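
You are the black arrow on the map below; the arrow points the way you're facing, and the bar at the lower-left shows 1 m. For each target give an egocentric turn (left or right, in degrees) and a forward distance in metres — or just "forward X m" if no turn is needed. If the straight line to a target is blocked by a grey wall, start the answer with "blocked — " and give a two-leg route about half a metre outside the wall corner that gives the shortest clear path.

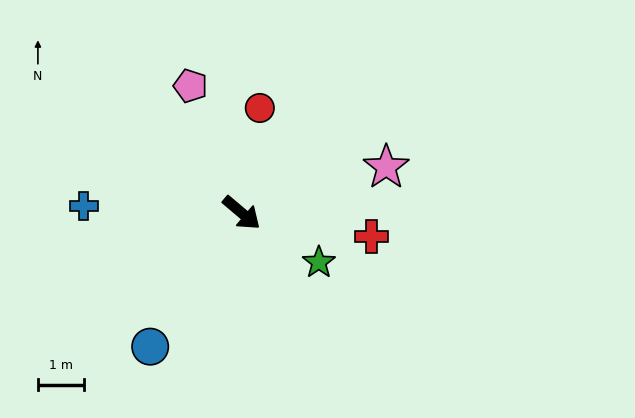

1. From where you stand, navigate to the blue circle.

turn right 84°, forward 3.5 m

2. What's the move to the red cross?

turn left 30°, forward 2.8 m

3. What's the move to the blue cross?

turn right 142°, forward 3.4 m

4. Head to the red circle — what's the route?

turn left 120°, forward 2.3 m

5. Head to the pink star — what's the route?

turn left 58°, forward 3.3 m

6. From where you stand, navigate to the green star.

turn left 8°, forward 2.0 m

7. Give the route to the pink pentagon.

turn left 152°, forward 2.9 m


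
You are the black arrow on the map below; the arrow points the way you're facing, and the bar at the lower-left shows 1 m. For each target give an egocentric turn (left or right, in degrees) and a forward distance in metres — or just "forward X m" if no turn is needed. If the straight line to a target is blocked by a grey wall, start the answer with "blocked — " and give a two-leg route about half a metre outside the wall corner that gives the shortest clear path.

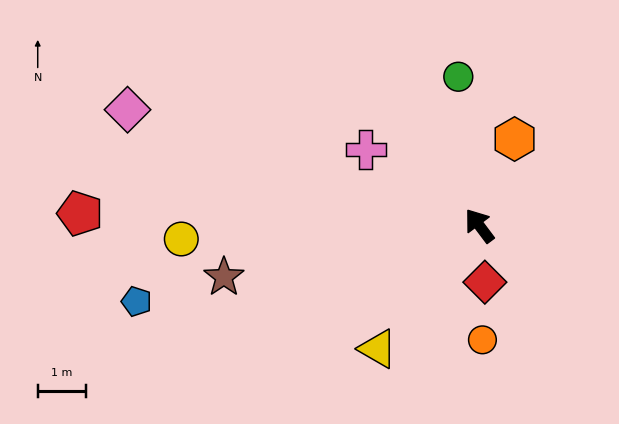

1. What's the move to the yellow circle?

turn left 56°, forward 6.2 m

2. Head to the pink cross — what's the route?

turn left 19°, forward 2.8 m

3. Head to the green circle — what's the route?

turn right 29°, forward 3.1 m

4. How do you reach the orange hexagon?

turn right 59°, forward 1.9 m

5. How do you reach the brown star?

turn left 65°, forward 5.4 m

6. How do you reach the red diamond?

turn left 149°, forward 1.2 m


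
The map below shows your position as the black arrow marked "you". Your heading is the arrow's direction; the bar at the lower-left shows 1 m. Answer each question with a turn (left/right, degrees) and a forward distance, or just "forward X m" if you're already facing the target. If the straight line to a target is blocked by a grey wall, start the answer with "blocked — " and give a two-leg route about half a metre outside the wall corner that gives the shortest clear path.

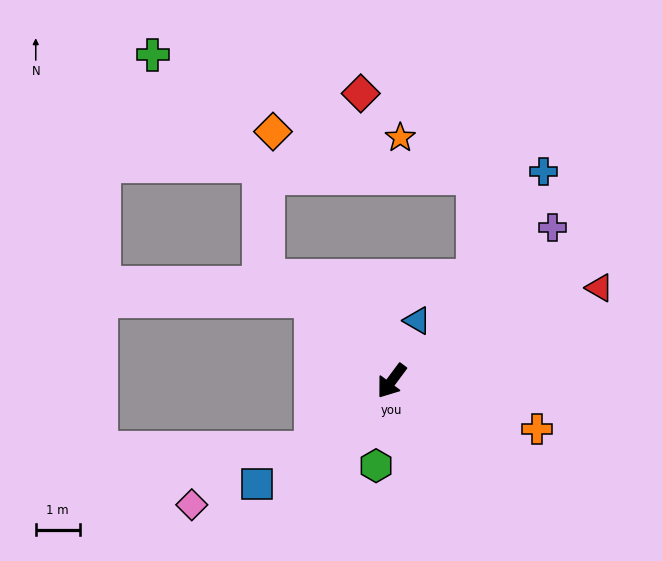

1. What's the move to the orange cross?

turn left 108°, forward 3.5 m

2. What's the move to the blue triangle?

turn right 166°, forward 1.5 m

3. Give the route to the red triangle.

turn left 151°, forward 5.2 m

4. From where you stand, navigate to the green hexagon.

turn left 26°, forward 2.0 m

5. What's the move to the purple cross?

turn left 170°, forward 5.0 m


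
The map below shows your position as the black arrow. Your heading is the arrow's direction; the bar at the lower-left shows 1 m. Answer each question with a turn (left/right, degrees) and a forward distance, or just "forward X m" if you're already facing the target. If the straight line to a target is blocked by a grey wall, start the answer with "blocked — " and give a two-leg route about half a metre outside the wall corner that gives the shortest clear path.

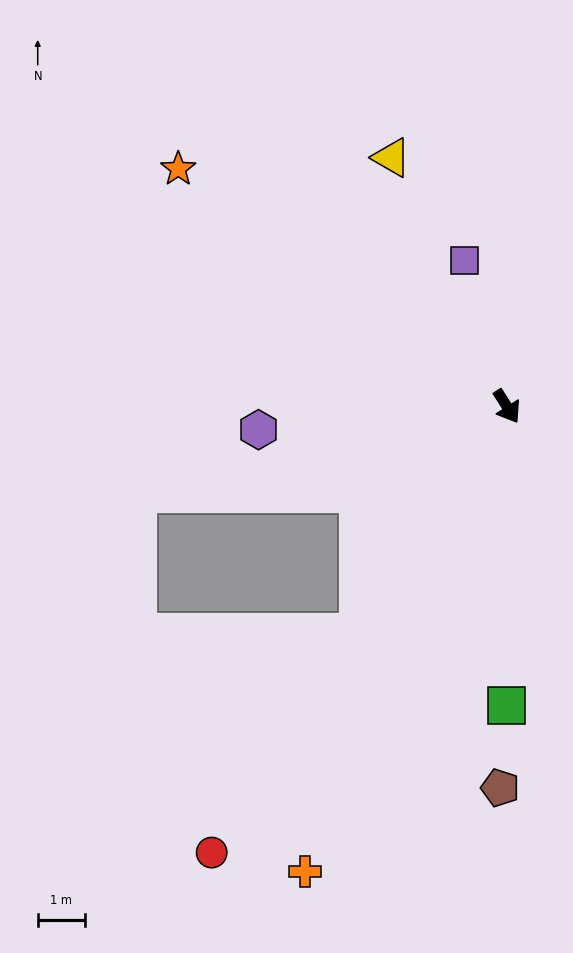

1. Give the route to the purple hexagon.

turn right 117°, forward 5.3 m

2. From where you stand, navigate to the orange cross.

turn right 56°, forward 10.7 m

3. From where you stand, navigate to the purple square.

turn left 164°, forward 3.2 m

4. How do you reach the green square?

turn right 32°, forward 6.3 m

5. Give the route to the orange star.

turn right 158°, forward 8.5 m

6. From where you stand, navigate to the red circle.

turn right 66°, forward 11.3 m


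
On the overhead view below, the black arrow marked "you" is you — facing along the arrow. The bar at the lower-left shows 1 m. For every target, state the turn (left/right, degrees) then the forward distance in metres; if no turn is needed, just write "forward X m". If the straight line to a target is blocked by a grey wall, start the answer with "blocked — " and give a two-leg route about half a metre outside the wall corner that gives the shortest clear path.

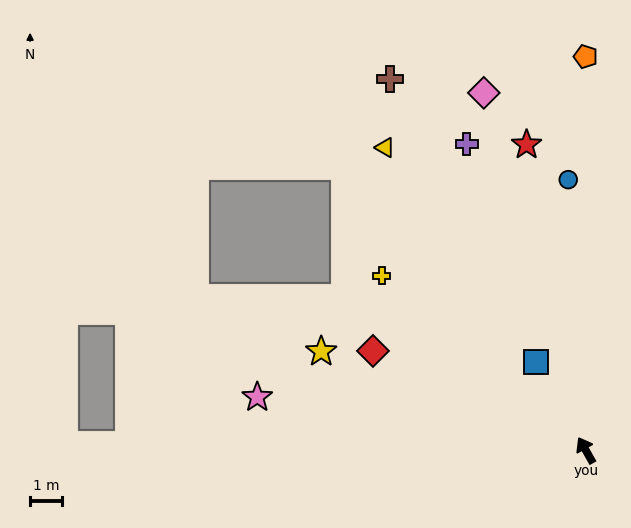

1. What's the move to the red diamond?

turn left 36°, forward 7.4 m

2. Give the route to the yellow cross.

turn left 20°, forward 8.5 m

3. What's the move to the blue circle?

turn right 26°, forward 8.5 m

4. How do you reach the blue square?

forward 3.2 m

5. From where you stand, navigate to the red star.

turn right 18°, forward 9.8 m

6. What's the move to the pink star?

turn left 51°, forward 10.5 m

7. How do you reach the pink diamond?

turn right 14°, forward 11.7 m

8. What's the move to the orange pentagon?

turn right 29°, forward 12.4 m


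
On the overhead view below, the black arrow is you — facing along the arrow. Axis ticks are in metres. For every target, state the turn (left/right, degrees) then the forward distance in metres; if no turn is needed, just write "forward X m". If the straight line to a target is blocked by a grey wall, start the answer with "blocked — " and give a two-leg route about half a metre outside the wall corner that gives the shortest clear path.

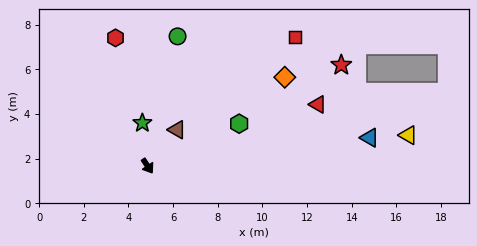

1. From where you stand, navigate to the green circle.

turn left 133°, forward 6.0 m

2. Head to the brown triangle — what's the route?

turn left 107°, forward 2.1 m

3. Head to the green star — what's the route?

turn left 153°, forward 1.9 m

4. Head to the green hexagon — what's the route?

turn left 81°, forward 4.5 m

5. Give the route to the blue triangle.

turn left 64°, forward 10.0 m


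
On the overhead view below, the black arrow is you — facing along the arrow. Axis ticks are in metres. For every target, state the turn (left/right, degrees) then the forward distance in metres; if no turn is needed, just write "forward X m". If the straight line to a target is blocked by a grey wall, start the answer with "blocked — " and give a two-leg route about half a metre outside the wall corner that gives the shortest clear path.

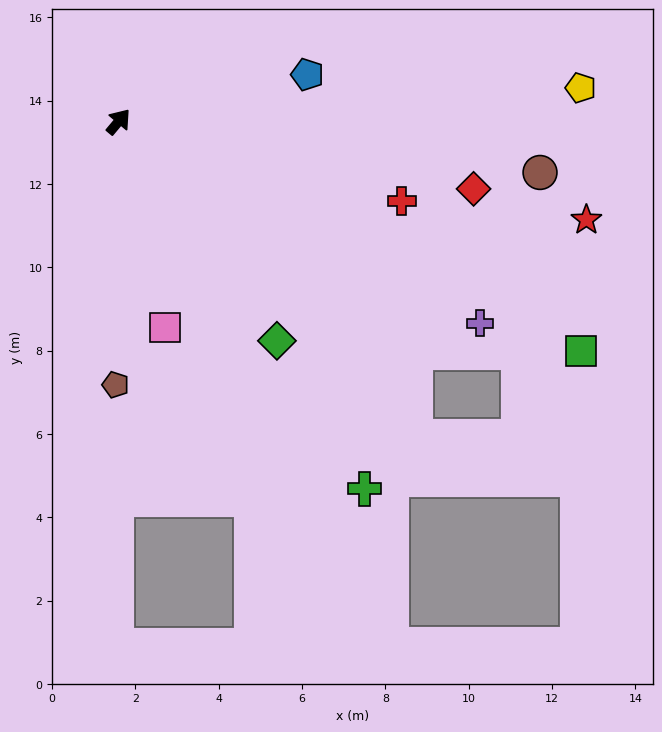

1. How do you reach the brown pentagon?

turn right 141°, forward 6.3 m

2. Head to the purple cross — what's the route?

turn right 79°, forward 9.9 m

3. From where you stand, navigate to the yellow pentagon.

turn right 46°, forward 11.1 m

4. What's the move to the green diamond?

turn right 104°, forward 6.5 m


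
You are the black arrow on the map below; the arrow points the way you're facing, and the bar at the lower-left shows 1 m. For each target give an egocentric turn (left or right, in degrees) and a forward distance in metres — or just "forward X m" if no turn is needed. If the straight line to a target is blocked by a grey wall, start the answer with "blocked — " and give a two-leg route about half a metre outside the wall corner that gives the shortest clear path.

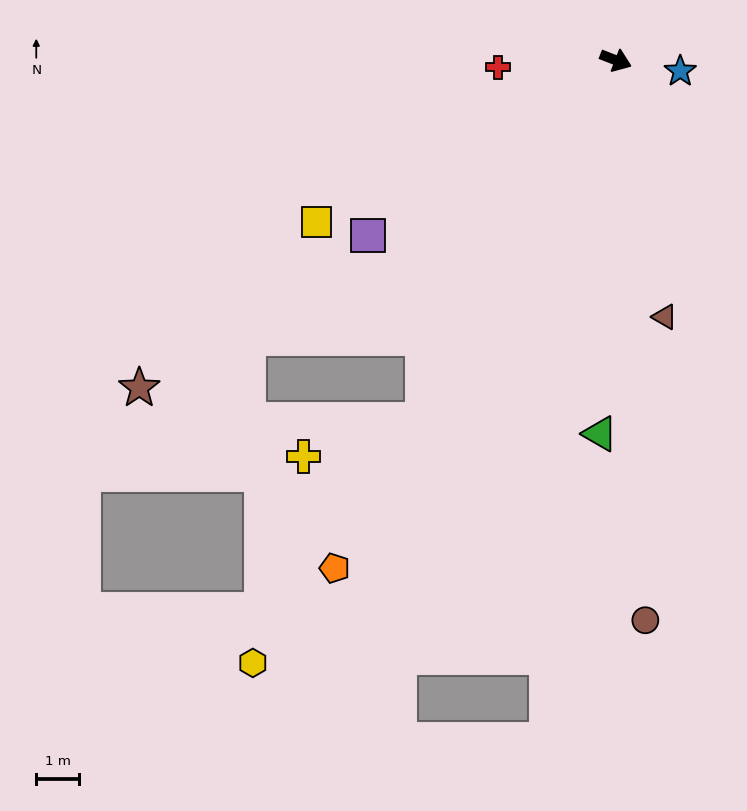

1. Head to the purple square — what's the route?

turn right 124°, forward 7.2 m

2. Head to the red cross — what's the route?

turn right 155°, forward 2.8 m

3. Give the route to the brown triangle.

turn right 58°, forward 6.2 m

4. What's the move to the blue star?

turn left 12°, forward 1.5 m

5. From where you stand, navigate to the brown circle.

turn right 66°, forward 13.2 m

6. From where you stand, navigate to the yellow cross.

blocked — turn right 97°, forward 9.6 m, then turn right 45°, forward 3.0 m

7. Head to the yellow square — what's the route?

turn right 130°, forward 8.0 m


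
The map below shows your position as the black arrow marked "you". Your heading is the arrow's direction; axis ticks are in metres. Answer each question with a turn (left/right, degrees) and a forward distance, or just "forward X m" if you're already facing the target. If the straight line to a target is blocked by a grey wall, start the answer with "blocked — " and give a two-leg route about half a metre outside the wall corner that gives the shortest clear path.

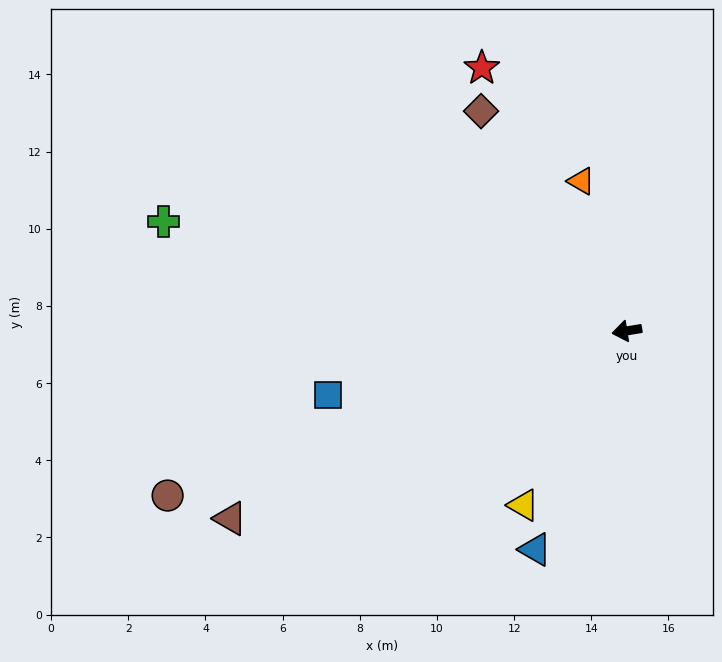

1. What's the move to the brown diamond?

turn right 66°, forward 6.8 m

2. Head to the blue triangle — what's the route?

turn left 58°, forward 6.1 m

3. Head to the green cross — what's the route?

turn right 23°, forward 12.3 m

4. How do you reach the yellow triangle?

turn left 50°, forward 5.3 m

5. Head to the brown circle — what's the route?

turn left 10°, forward 12.6 m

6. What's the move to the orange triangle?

turn right 82°, forward 4.1 m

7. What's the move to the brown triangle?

turn left 16°, forward 11.4 m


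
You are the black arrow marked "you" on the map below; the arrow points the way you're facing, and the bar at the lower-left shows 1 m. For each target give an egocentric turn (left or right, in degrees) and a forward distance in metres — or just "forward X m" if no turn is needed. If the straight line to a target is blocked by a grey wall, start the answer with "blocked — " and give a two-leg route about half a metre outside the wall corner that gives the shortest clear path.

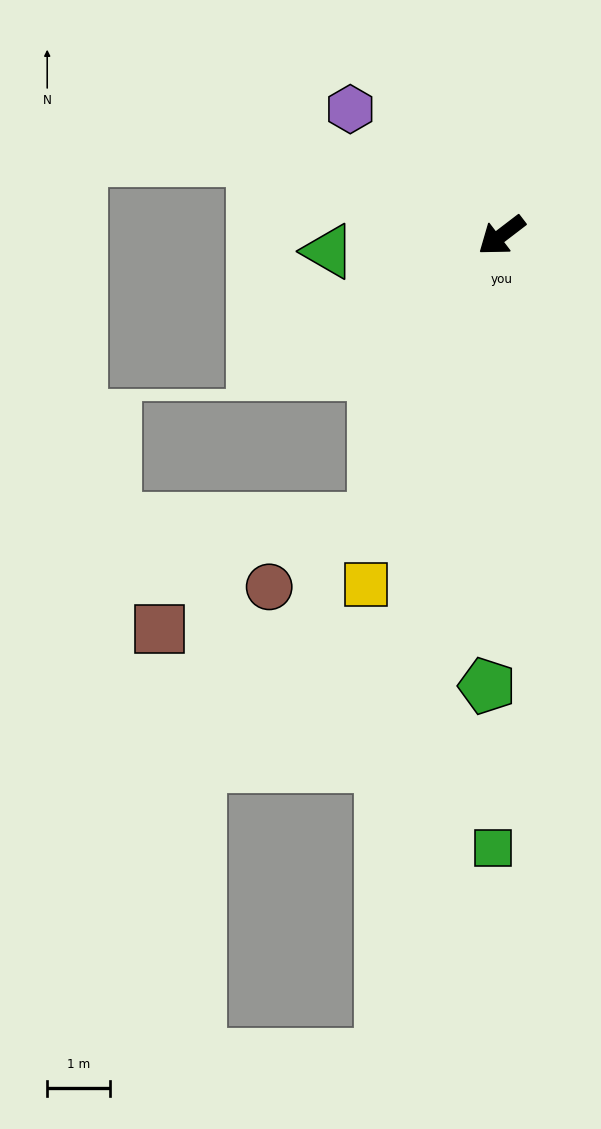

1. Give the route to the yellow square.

turn left 31°, forward 6.0 m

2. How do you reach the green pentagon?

turn left 51°, forward 7.2 m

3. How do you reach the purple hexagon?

turn right 77°, forward 3.1 m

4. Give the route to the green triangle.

turn right 32°, forward 2.8 m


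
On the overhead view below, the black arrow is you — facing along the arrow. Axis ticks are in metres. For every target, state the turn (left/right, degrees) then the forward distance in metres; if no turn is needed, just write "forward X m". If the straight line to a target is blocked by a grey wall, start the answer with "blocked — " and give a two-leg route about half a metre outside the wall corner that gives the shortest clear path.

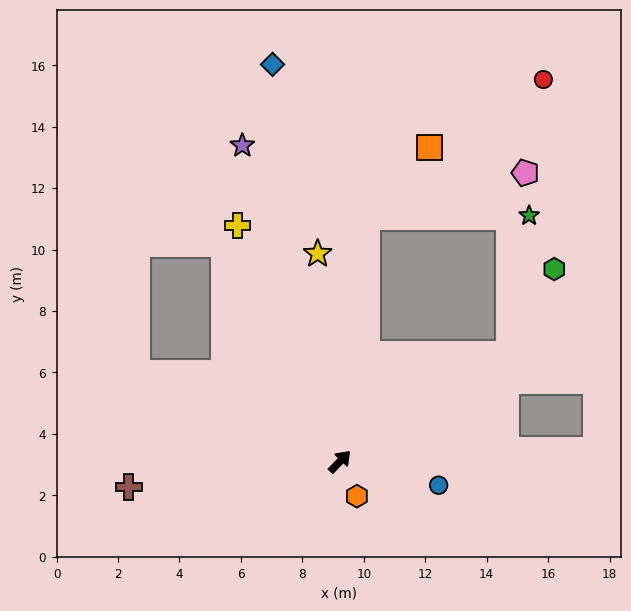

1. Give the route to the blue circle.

turn right 60°, forward 3.3 m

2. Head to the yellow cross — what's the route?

turn left 67°, forward 8.4 m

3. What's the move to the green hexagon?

blocked — turn right 14°, forward 6.5 m, then turn left 30°, forward 3.1 m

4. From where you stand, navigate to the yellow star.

turn left 50°, forward 6.8 m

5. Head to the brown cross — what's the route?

turn left 141°, forward 6.9 m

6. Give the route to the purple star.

turn left 61°, forward 10.8 m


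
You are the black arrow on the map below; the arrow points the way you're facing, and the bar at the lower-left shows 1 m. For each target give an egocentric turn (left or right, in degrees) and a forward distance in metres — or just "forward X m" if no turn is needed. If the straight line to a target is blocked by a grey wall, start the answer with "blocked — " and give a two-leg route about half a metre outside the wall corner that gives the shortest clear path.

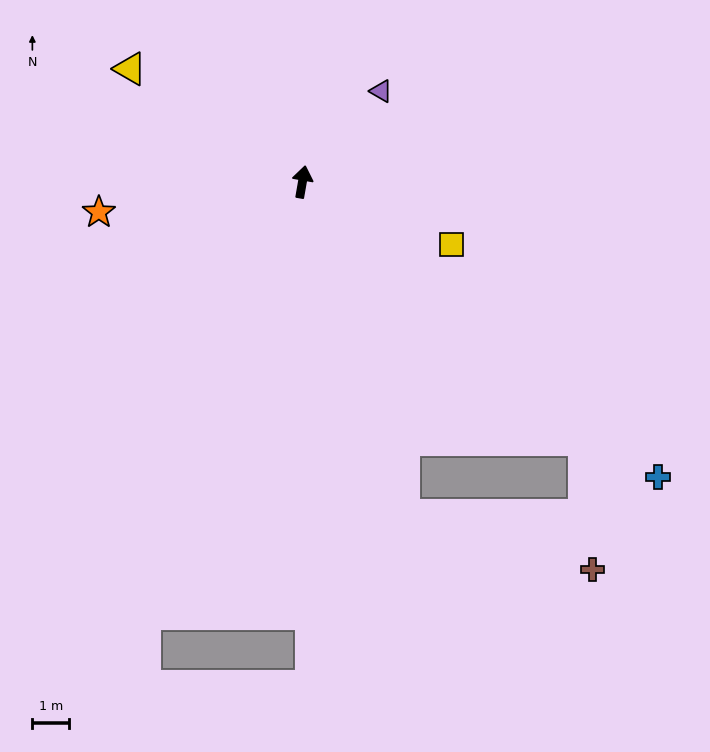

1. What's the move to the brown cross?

blocked — turn right 123°, forward 10.3 m, then turn right 43°, forward 3.5 m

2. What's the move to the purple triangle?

turn right 31°, forward 3.2 m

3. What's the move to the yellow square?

turn right 103°, forward 4.4 m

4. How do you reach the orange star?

turn left 108°, forward 5.6 m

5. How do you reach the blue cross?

turn right 120°, forward 12.5 m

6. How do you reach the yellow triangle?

turn left 67°, forward 5.6 m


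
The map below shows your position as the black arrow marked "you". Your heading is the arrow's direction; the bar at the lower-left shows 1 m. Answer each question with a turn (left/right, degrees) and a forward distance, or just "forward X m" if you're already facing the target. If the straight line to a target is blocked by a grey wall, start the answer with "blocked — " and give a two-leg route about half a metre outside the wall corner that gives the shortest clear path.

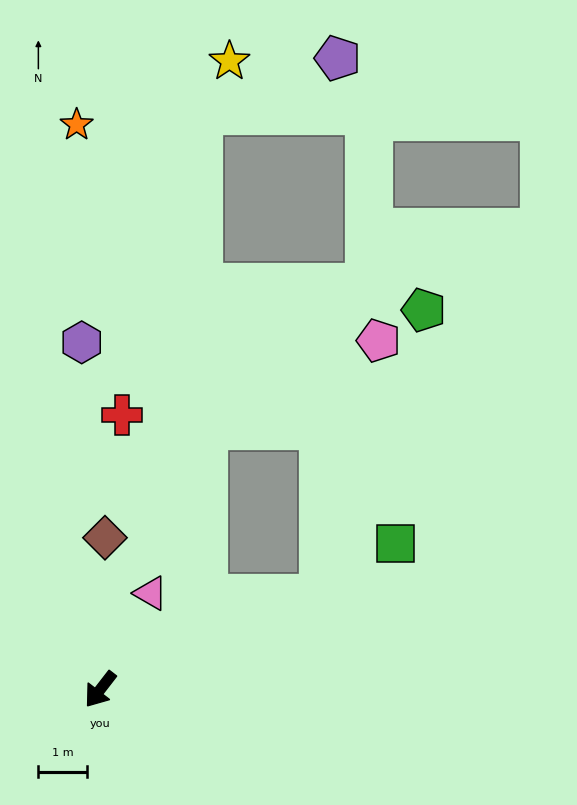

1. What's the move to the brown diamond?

turn right 144°, forward 3.1 m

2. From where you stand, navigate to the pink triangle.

turn right 170°, forward 2.2 m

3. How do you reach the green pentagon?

blocked — turn left 151°, forward 4.9 m, then turn left 47°, forward 6.2 m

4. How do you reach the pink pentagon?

blocked — turn left 151°, forward 4.9 m, then turn left 54°, forward 5.3 m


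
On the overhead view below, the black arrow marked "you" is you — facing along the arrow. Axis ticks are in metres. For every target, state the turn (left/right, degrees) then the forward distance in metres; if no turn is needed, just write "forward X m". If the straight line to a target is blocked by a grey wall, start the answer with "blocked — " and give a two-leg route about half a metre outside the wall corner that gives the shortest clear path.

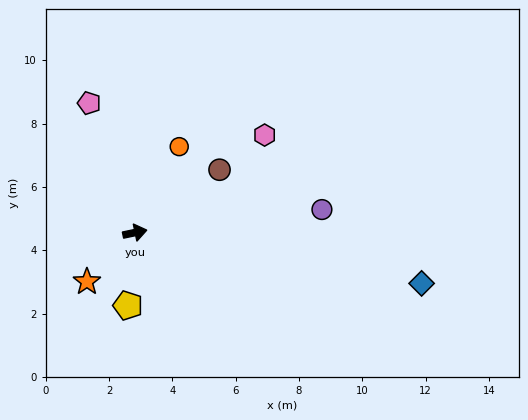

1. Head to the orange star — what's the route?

turn right 146°, forward 2.2 m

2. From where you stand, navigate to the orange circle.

turn left 51°, forward 3.1 m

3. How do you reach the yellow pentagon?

turn right 107°, forward 2.3 m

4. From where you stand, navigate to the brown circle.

turn left 25°, forward 3.3 m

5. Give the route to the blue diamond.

turn right 22°, forward 9.2 m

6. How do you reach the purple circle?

turn right 5°, forward 6.0 m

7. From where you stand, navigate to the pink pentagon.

turn left 98°, forward 4.3 m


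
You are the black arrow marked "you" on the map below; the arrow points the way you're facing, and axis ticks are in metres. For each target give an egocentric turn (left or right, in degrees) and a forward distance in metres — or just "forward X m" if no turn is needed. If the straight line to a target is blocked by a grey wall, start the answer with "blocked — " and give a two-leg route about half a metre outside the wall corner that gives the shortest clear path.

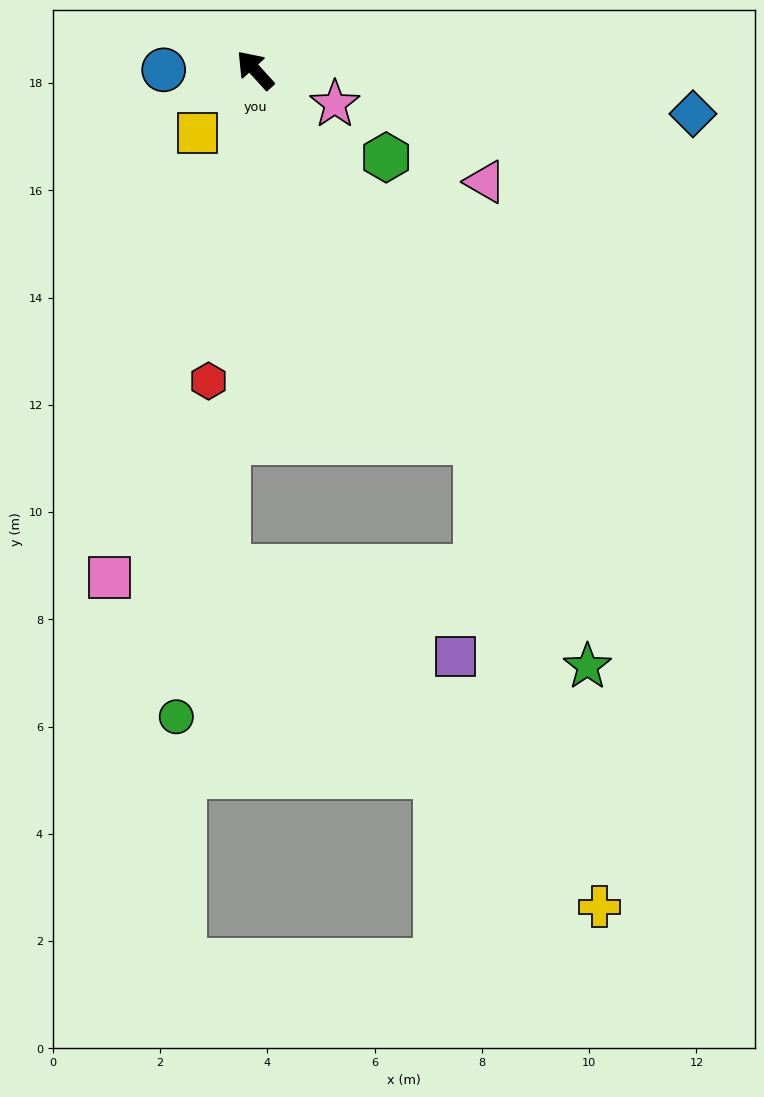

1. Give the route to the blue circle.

turn left 48°, forward 1.7 m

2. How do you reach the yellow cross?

blocked — turn left 169°, forward 8.1 m, then turn right 16°, forward 9.0 m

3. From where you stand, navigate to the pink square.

turn left 122°, forward 9.8 m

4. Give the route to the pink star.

turn right 155°, forward 1.6 m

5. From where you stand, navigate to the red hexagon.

turn left 129°, forward 5.9 m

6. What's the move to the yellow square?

turn left 95°, forward 1.6 m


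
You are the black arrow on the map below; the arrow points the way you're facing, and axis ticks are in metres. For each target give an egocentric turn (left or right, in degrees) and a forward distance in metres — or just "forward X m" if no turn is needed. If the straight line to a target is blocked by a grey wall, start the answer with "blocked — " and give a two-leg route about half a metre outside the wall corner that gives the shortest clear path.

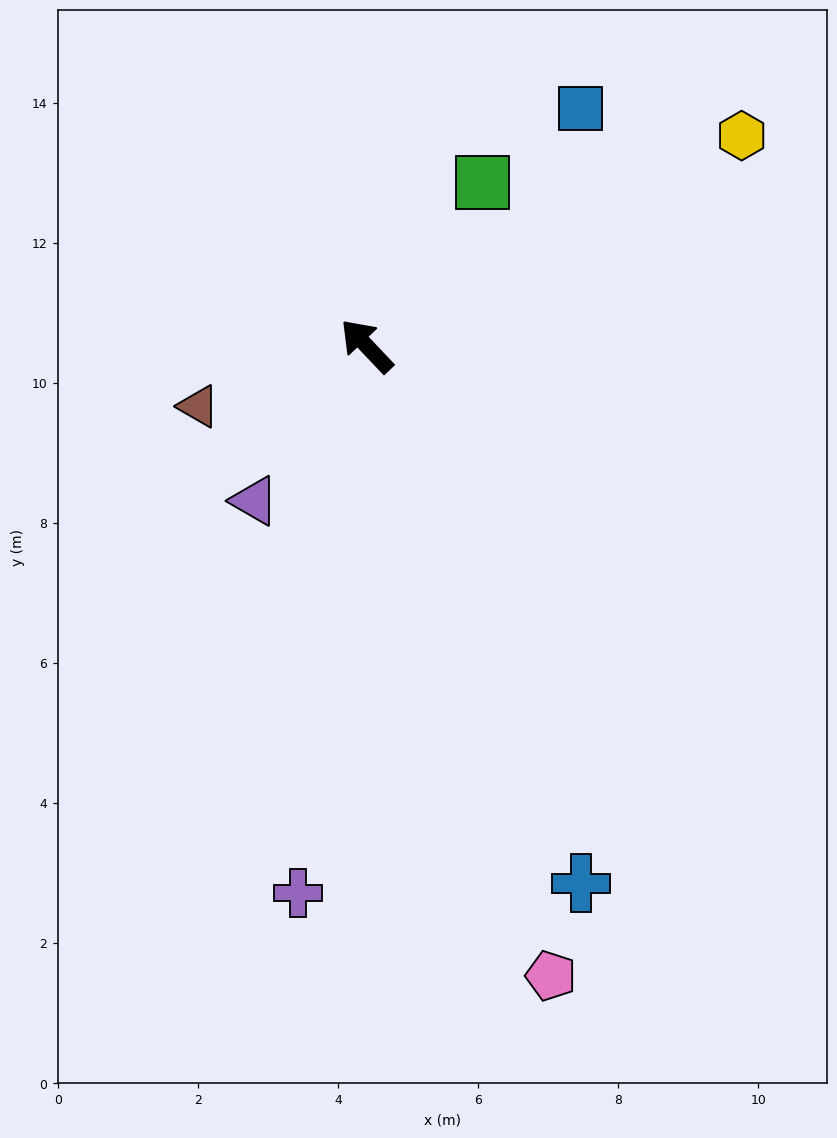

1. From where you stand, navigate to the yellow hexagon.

turn right 104°, forward 6.1 m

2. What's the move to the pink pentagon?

turn left 153°, forward 9.4 m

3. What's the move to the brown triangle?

turn left 66°, forward 2.6 m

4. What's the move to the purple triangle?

turn left 101°, forward 2.7 m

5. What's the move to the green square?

turn right 79°, forward 2.9 m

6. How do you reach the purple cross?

turn left 129°, forward 7.9 m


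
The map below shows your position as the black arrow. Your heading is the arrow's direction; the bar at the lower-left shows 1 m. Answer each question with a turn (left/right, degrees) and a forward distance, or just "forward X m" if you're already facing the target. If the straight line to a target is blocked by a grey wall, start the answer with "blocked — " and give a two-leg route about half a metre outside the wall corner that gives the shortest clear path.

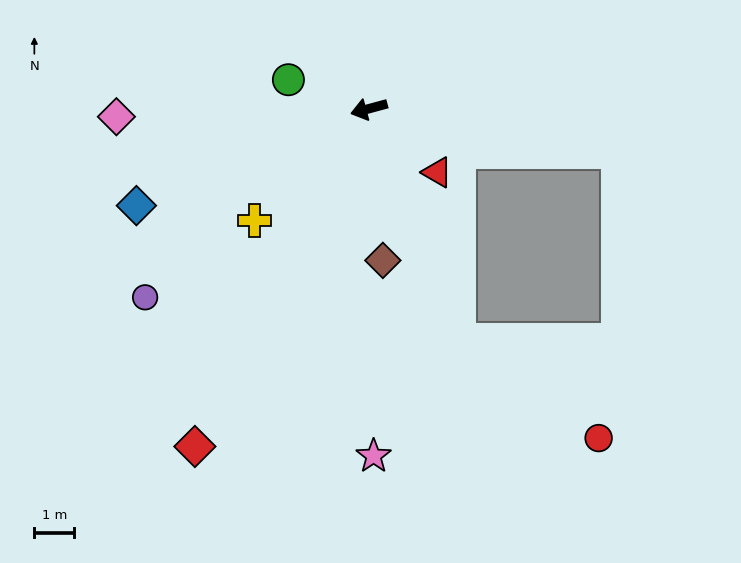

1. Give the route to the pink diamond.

turn right 13°, forward 6.4 m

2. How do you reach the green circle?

turn right 35°, forward 2.2 m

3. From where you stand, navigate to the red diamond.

turn left 48°, forward 9.6 m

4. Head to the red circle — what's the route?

blocked — turn left 96°, forward 6.2 m, then turn left 34°, forward 4.3 m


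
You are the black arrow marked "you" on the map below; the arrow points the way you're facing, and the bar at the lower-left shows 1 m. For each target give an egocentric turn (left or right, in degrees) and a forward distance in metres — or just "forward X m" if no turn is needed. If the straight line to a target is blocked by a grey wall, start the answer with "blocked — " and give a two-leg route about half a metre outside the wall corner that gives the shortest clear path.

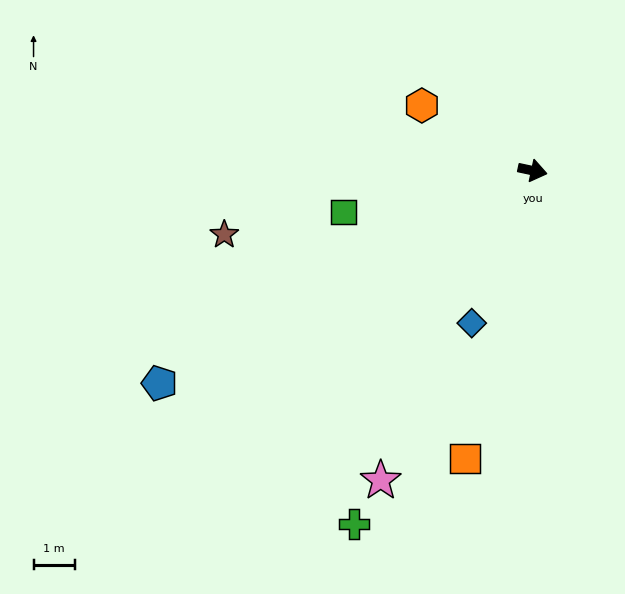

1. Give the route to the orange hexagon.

turn left 162°, forward 3.1 m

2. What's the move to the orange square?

turn right 91°, forward 7.2 m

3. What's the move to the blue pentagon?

turn right 138°, forward 10.5 m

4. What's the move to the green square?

turn right 156°, forward 4.7 m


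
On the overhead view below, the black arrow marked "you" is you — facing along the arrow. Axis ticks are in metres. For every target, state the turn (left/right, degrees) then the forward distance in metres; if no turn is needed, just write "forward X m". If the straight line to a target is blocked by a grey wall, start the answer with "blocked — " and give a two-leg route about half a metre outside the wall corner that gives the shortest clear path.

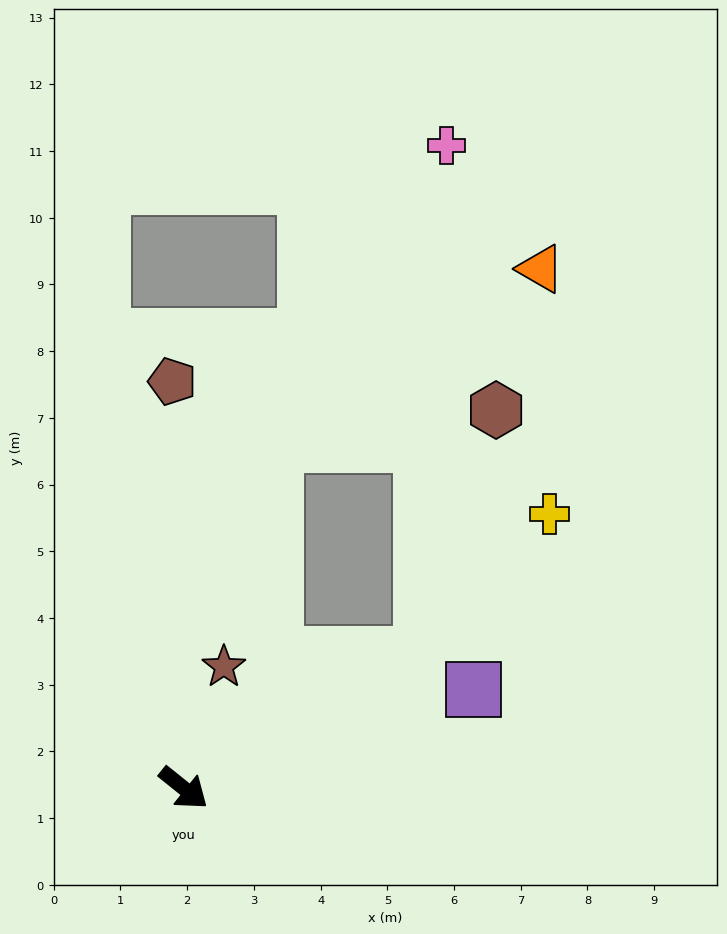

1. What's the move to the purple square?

turn left 57°, forward 4.6 m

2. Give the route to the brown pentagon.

turn left 130°, forward 6.1 m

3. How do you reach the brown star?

turn left 110°, forward 1.9 m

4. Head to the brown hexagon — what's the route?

blocked — turn left 68°, forward 4.1 m, then turn left 44°, forward 3.8 m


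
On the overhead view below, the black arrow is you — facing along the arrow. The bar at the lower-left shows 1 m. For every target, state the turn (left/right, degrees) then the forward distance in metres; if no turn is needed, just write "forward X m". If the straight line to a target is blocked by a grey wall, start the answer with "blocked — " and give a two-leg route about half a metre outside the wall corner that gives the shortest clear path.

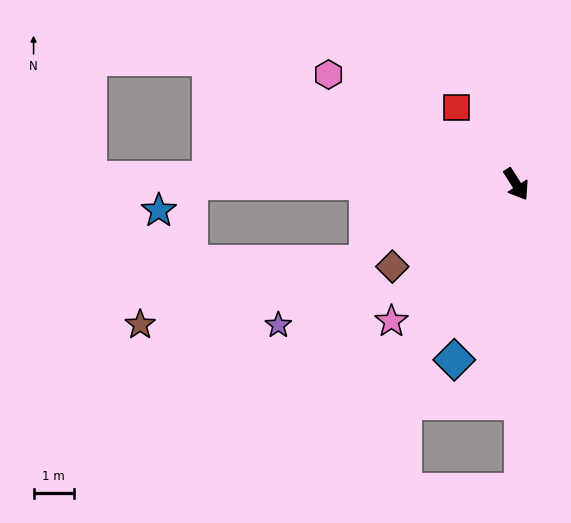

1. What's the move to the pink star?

turn right 75°, forward 4.6 m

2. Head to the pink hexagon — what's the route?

turn right 153°, forward 5.4 m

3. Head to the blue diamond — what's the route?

turn right 52°, forward 4.6 m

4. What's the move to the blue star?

blocked — turn right 123°, forward 8.1 m, then turn left 41°, forward 1.1 m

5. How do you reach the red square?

turn right 175°, forward 2.4 m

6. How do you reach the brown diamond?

turn right 89°, forward 3.7 m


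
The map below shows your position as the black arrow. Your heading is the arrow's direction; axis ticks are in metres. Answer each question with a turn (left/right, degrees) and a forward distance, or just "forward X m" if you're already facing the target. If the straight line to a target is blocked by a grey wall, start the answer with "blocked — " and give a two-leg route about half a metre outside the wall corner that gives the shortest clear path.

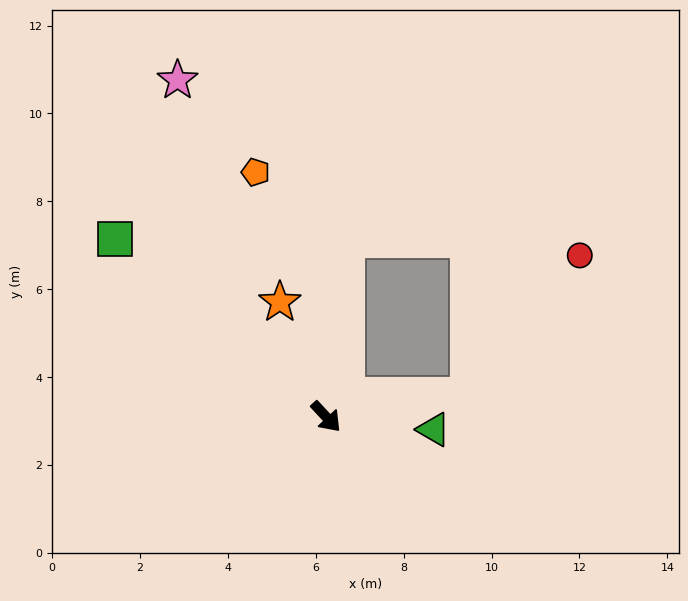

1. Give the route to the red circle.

blocked — turn left 55°, forward 3.3 m, then turn left 44°, forward 4.1 m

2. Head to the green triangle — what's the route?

turn left 40°, forward 2.5 m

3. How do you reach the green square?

turn right 173°, forward 6.3 m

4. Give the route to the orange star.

turn left 159°, forward 2.8 m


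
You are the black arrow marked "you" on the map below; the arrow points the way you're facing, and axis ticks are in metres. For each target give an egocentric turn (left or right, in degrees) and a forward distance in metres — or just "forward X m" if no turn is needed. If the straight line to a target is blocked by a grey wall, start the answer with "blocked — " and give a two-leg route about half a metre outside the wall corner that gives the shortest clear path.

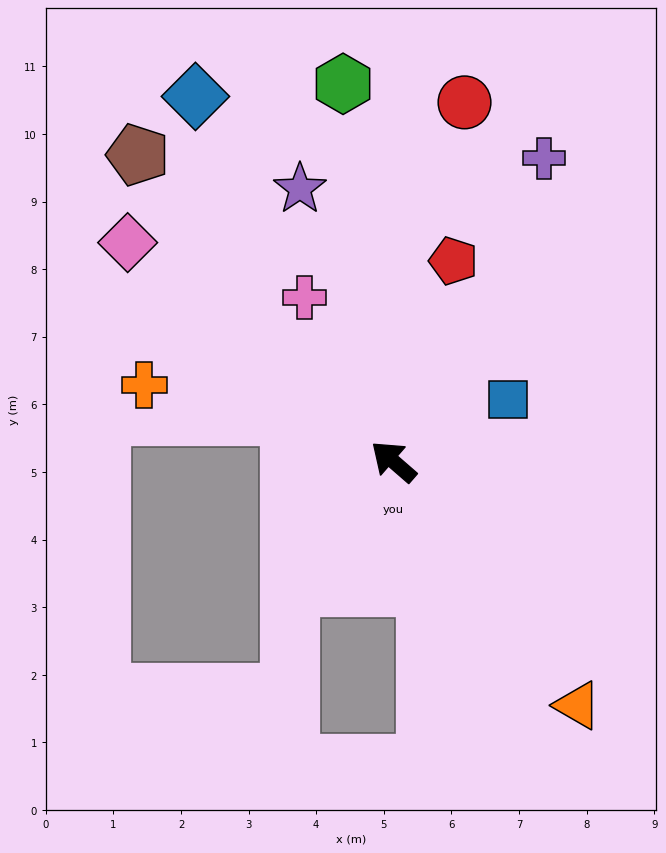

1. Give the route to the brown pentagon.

turn right 9°, forward 5.9 m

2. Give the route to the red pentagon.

turn right 66°, forward 3.1 m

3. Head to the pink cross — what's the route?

turn right 20°, forward 2.8 m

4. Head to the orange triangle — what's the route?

turn left 168°, forward 4.5 m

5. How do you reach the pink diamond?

forward 5.1 m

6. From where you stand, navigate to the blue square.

turn right 111°, forward 1.9 m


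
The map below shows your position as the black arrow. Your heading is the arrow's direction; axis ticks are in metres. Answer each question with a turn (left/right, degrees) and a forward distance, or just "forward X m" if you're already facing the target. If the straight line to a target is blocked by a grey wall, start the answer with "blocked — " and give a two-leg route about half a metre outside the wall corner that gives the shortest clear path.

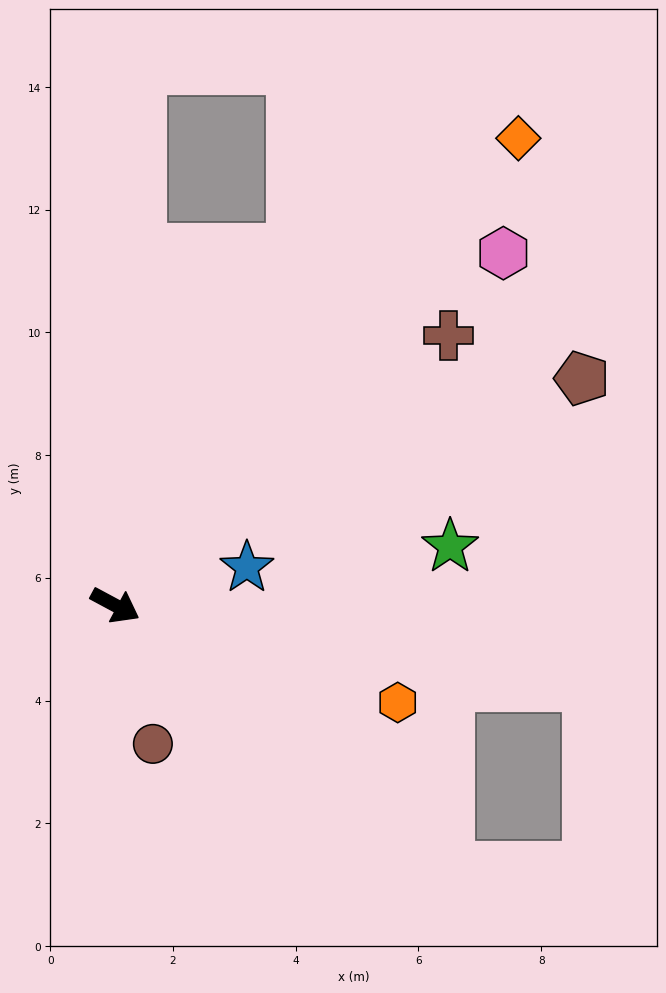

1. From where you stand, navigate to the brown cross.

turn left 67°, forward 7.0 m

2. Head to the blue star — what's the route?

turn left 44°, forward 2.2 m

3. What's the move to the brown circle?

turn right 47°, forward 2.3 m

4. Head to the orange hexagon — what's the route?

turn left 9°, forward 4.9 m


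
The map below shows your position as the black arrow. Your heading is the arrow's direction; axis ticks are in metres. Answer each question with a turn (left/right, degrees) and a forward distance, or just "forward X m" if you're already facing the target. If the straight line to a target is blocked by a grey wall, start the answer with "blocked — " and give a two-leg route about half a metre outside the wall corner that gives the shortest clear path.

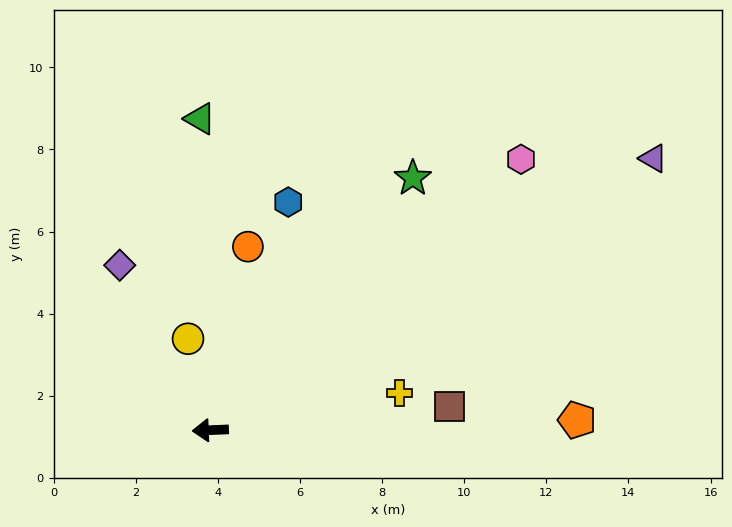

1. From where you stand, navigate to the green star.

turn right 131°, forward 7.9 m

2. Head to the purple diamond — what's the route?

turn right 64°, forward 4.6 m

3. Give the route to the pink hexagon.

turn right 141°, forward 10.0 m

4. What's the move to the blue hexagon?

turn right 111°, forward 5.9 m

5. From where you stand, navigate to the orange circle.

turn right 104°, forward 4.6 m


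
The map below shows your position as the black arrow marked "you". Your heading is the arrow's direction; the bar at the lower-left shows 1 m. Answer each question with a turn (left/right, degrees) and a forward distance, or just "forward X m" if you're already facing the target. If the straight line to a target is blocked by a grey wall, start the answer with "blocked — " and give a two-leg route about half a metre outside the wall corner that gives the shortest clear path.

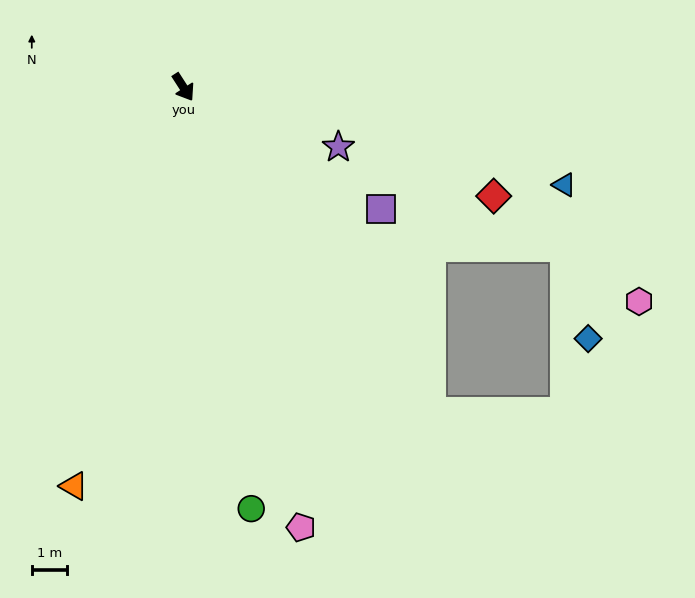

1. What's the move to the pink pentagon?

turn right 18°, forward 12.8 m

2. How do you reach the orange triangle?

turn right 48°, forward 11.6 m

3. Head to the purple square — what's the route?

turn left 26°, forward 6.5 m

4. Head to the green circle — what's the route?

turn right 24°, forward 12.0 m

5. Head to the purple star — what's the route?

turn left 36°, forward 4.7 m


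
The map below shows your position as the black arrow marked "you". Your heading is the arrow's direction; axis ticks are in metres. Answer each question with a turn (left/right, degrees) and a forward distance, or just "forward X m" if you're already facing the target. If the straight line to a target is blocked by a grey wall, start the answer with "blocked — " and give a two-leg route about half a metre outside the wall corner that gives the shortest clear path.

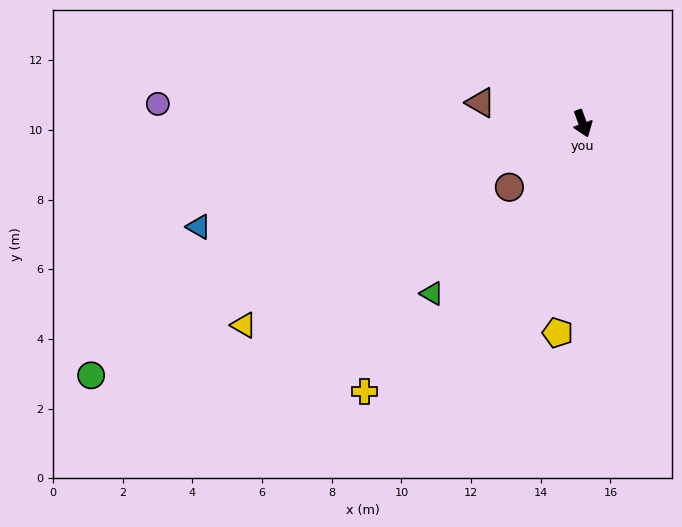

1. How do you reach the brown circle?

turn right 69°, forward 2.8 m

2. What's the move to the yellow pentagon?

turn right 27°, forward 6.1 m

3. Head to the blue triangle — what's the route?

turn right 95°, forward 11.4 m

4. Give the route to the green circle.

turn right 83°, forward 15.9 m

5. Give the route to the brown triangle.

turn right 122°, forward 3.0 m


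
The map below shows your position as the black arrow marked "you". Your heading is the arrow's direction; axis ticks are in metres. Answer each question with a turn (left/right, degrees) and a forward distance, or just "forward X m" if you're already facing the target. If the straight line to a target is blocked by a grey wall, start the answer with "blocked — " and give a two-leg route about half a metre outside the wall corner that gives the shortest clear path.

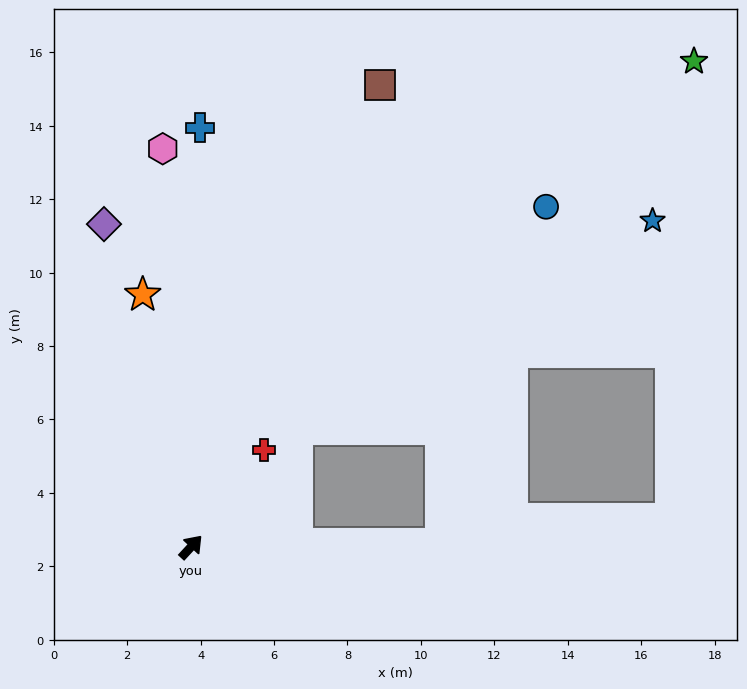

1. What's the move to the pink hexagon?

turn left 47°, forward 10.9 m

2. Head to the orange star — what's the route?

turn left 54°, forward 7.0 m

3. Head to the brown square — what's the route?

turn left 20°, forward 13.6 m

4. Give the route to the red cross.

turn left 6°, forward 3.3 m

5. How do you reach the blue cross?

turn left 41°, forward 11.4 m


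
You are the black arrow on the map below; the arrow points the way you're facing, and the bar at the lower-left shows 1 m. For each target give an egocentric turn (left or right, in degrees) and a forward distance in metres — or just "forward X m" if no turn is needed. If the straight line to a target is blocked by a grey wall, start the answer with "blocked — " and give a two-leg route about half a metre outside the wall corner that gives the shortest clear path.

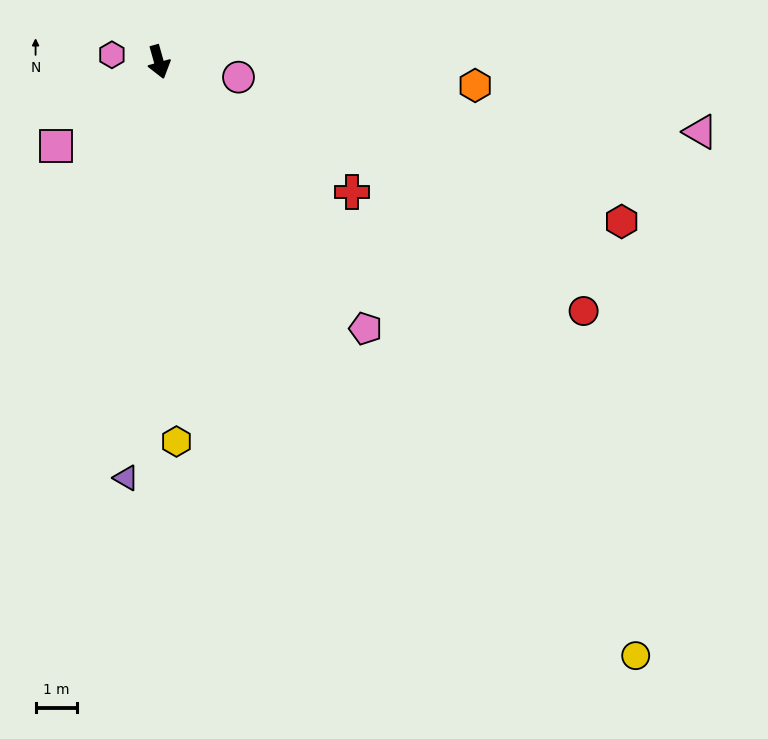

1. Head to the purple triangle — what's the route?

turn right 20°, forward 10.2 m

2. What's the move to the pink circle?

turn left 63°, forward 2.0 m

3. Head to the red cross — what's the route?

turn left 40°, forward 5.7 m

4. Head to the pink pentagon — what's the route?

turn left 22°, forward 8.2 m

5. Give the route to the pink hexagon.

turn right 114°, forward 1.2 m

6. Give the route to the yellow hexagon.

turn right 13°, forward 9.3 m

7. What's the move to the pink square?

turn right 66°, forward 3.2 m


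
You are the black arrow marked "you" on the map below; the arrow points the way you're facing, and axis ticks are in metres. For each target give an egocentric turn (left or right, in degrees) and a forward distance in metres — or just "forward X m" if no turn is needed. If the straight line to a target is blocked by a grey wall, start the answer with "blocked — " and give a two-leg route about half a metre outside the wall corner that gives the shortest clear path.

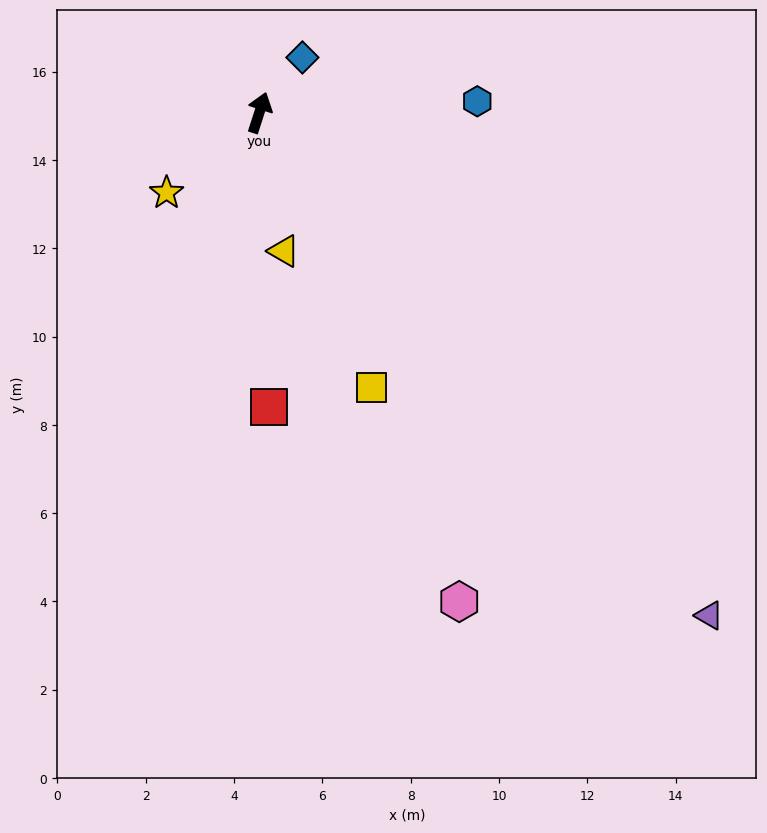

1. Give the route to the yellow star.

turn left 149°, forward 2.8 m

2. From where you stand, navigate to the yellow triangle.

turn right 152°, forward 3.2 m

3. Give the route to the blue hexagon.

turn right 69°, forward 4.9 m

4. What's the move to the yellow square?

turn right 140°, forward 6.7 m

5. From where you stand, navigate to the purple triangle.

turn right 120°, forward 15.3 m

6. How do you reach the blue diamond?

turn right 20°, forward 1.6 m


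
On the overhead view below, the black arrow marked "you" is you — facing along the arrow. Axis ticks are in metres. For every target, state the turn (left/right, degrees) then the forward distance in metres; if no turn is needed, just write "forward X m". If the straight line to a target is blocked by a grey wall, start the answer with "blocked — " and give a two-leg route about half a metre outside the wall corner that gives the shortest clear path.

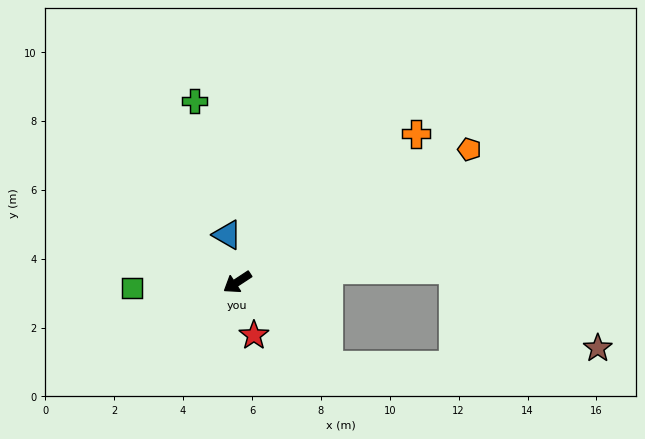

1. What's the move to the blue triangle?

turn right 111°, forward 1.4 m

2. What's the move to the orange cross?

turn right 174°, forward 6.7 m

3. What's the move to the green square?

turn right 30°, forward 3.1 m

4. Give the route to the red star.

turn left 74°, forward 1.6 m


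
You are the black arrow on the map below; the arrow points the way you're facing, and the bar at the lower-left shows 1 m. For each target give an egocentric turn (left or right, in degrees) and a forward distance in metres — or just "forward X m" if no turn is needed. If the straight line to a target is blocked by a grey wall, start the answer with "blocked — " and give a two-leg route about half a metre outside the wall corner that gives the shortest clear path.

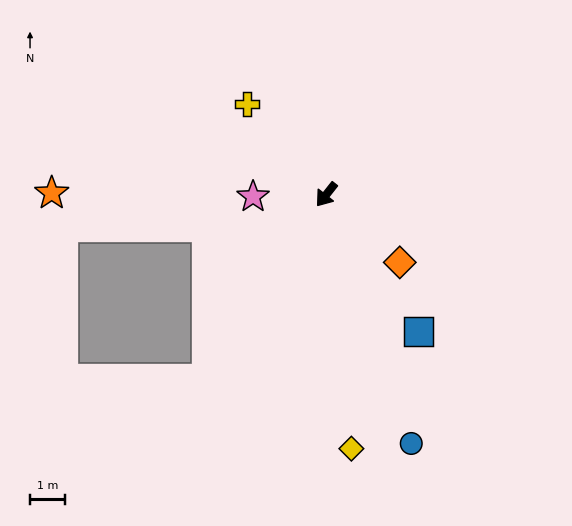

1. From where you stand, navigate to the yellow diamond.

turn left 44°, forward 7.2 m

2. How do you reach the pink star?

turn right 50°, forward 2.1 m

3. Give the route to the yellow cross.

turn right 100°, forward 3.4 m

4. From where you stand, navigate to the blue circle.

turn left 57°, forward 7.5 m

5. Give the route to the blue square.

turn left 72°, forward 4.7 m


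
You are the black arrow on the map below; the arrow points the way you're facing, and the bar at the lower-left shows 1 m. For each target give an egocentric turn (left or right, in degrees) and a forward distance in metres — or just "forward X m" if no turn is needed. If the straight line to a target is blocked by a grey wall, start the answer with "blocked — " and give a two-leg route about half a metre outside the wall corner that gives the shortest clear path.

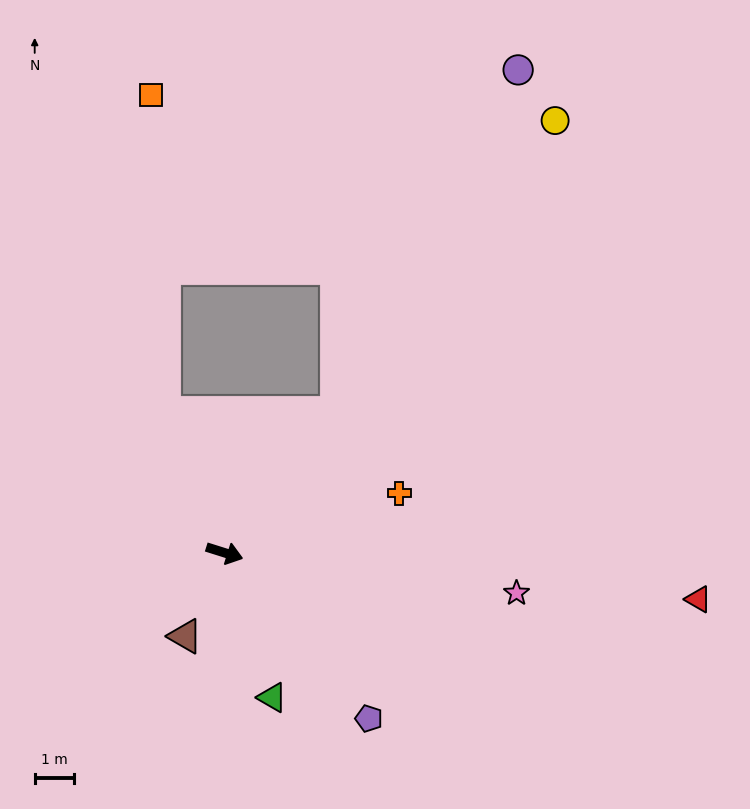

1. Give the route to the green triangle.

turn right 54°, forward 3.9 m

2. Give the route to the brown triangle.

turn right 98°, forward 2.3 m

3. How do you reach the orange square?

blocked — turn left 131°, forward 3.9 m, then turn right 21°, forward 8.1 m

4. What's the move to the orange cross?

turn left 36°, forward 4.7 m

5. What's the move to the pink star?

turn left 10°, forward 7.5 m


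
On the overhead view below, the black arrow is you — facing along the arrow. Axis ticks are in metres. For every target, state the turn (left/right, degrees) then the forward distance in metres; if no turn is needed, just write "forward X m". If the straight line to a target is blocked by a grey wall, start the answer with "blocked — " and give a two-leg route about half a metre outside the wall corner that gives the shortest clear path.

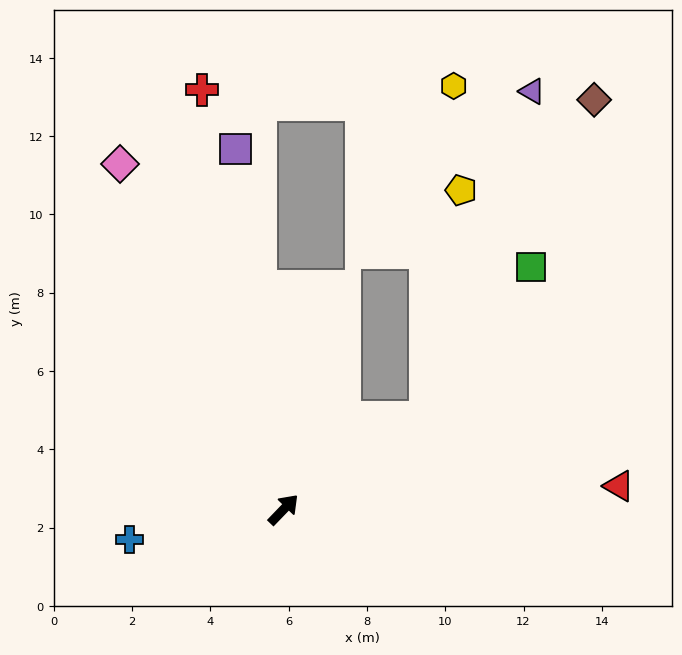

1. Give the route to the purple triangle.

blocked — turn right 13°, forward 4.3 m, then turn left 39°, forward 8.8 m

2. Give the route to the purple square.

turn left 52°, forward 9.3 m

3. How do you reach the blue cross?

turn left 145°, forward 4.0 m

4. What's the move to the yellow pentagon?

blocked — turn right 13°, forward 4.3 m, then turn left 48°, forward 5.9 m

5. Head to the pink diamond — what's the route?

turn left 69°, forward 9.8 m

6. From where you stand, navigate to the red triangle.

turn right 42°, forward 8.6 m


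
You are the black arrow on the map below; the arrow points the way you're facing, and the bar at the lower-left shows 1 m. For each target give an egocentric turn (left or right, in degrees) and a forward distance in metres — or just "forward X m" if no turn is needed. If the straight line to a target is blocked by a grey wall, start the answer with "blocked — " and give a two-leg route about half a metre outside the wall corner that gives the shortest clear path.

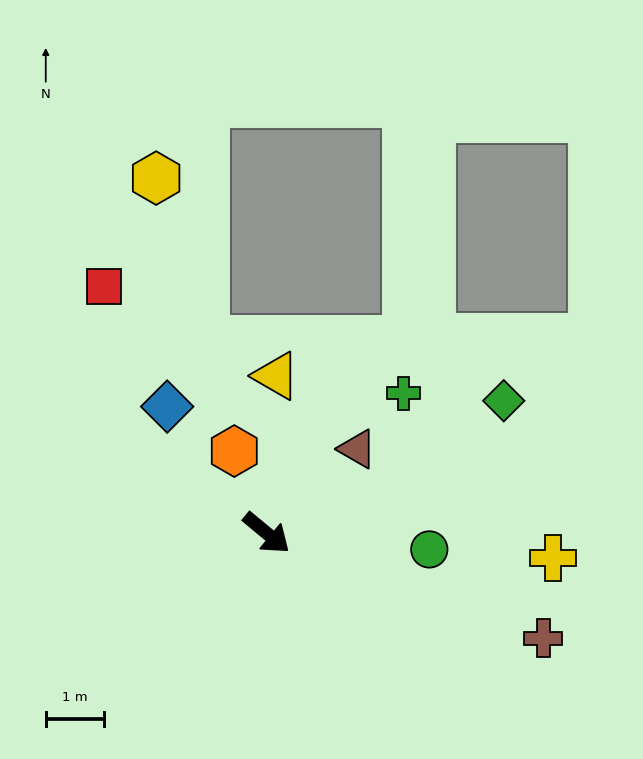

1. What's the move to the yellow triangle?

turn left 126°, forward 2.7 m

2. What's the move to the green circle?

turn left 34°, forward 2.8 m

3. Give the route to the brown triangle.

turn left 82°, forward 2.1 m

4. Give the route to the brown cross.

turn left 19°, forward 5.1 m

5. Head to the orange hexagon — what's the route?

turn left 151°, forward 1.5 m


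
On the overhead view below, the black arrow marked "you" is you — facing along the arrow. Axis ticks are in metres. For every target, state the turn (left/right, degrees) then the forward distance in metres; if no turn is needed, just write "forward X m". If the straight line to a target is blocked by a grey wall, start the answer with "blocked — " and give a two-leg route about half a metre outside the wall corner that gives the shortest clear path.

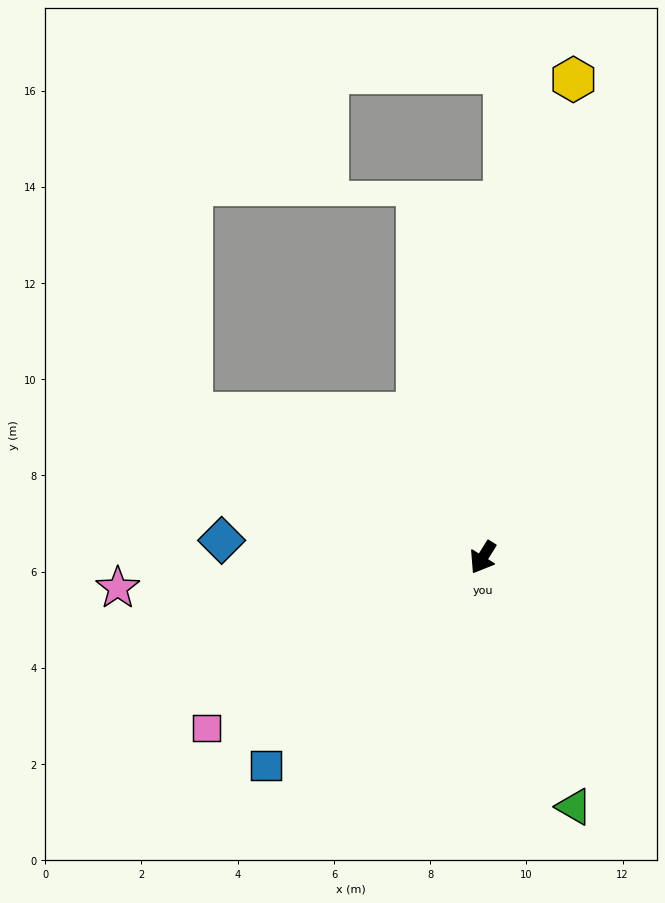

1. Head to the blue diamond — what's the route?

turn right 62°, forward 5.4 m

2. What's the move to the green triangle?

turn left 52°, forward 5.5 m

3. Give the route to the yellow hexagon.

turn right 159°, forward 10.1 m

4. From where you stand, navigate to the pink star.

turn right 53°, forward 7.6 m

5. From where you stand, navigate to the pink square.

turn right 26°, forward 6.7 m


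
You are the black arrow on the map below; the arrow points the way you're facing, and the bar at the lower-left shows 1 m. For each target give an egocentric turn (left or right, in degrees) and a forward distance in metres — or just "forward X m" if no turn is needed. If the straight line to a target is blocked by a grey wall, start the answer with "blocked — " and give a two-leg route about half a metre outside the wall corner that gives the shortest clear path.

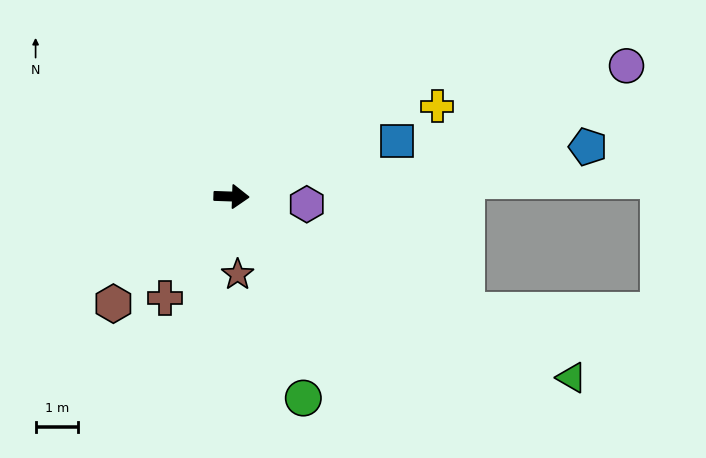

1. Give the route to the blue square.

turn left 20°, forward 4.1 m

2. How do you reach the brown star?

turn right 84°, forward 1.8 m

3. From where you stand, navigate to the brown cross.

turn right 121°, forward 2.9 m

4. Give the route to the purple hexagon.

turn right 4°, forward 1.8 m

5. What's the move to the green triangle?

turn right 26°, forward 9.1 m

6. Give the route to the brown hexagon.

turn right 136°, forward 3.8 m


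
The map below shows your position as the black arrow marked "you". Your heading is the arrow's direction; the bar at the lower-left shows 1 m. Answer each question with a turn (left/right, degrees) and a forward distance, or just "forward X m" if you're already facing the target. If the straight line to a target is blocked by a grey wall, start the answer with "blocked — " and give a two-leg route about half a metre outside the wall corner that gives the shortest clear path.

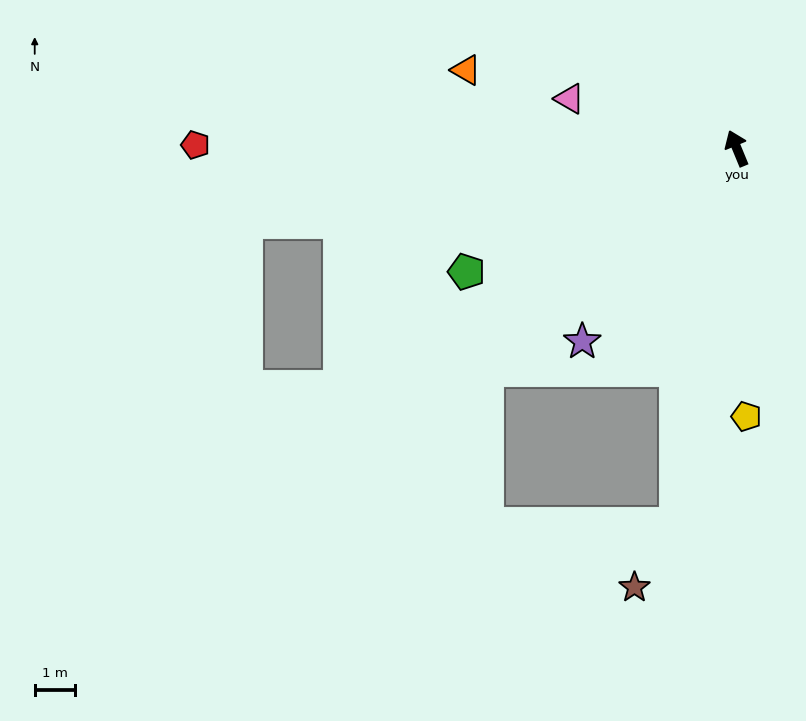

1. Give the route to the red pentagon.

turn left 67°, forward 13.6 m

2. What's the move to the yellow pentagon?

turn left 160°, forward 6.7 m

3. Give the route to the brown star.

blocked — turn left 148°, forward 9.5 m, then turn right 24°, forward 1.9 m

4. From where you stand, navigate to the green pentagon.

turn left 92°, forward 7.5 m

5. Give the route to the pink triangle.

turn left 51°, forward 4.4 m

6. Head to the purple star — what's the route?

turn left 119°, forward 6.2 m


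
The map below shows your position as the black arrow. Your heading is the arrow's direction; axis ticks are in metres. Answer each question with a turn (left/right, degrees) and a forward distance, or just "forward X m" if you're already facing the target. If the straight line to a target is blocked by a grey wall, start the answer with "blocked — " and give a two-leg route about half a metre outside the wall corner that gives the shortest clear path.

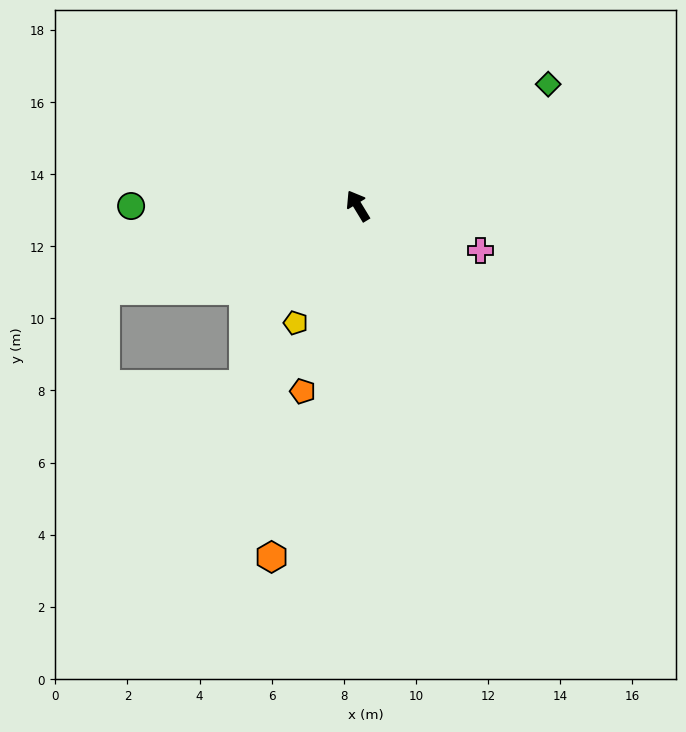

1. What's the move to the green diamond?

turn right 89°, forward 6.3 m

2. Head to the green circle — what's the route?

turn left 59°, forward 6.3 m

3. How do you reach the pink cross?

turn right 141°, forward 3.6 m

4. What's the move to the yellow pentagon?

turn left 121°, forward 3.7 m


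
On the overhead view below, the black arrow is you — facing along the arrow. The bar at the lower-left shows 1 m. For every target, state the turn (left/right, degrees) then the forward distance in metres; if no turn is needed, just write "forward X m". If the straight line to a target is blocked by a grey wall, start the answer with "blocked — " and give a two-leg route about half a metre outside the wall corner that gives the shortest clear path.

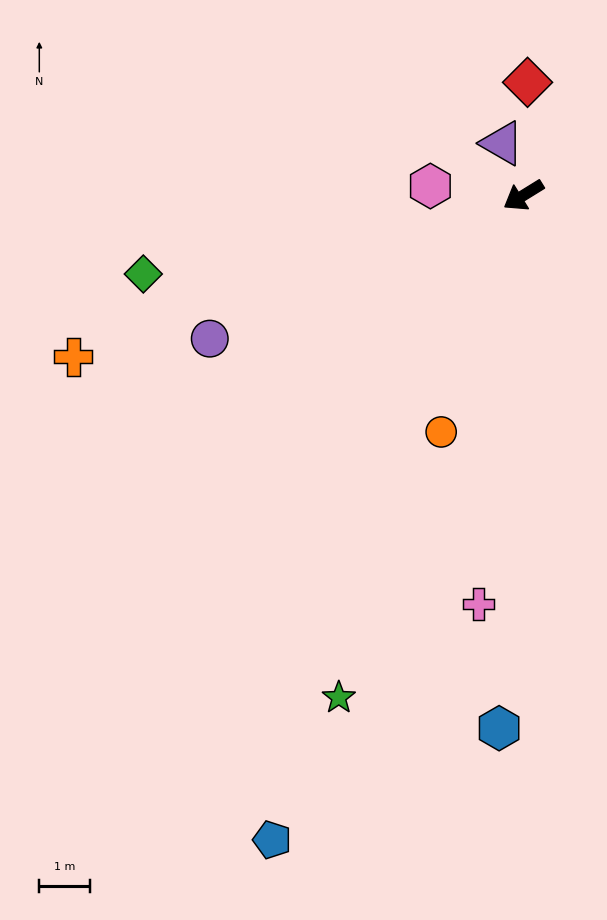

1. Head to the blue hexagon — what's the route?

turn left 56°, forward 10.5 m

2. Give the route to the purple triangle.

turn right 99°, forward 1.1 m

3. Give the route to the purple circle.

turn right 7°, forward 6.8 m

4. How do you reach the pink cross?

turn left 52°, forward 8.1 m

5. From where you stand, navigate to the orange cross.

turn right 12°, forward 9.4 m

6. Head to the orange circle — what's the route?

turn left 39°, forward 4.9 m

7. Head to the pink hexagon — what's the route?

turn right 37°, forward 1.8 m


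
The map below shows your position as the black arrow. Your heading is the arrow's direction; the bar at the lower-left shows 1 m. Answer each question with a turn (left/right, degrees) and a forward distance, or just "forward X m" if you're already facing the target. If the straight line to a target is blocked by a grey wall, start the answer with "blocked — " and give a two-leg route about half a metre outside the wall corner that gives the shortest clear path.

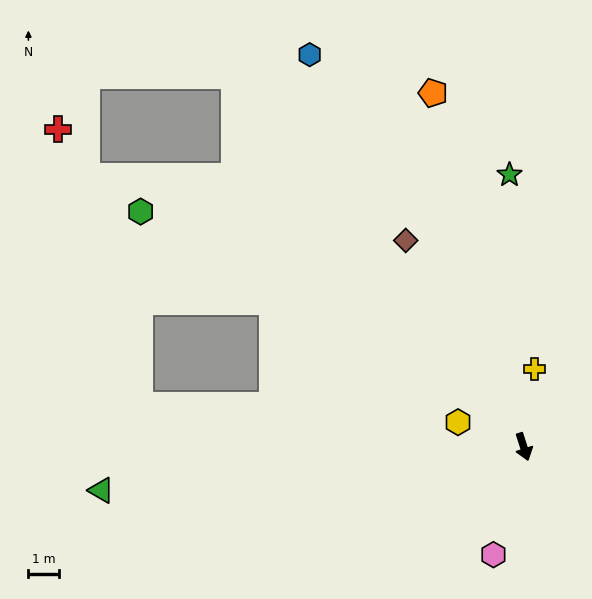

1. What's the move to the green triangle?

turn right 102°, forward 13.7 m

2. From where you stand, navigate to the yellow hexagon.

turn right 128°, forward 2.3 m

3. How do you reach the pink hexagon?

turn right 33°, forward 3.6 m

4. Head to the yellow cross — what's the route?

turn left 154°, forward 2.5 m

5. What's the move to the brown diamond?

turn right 168°, forward 7.7 m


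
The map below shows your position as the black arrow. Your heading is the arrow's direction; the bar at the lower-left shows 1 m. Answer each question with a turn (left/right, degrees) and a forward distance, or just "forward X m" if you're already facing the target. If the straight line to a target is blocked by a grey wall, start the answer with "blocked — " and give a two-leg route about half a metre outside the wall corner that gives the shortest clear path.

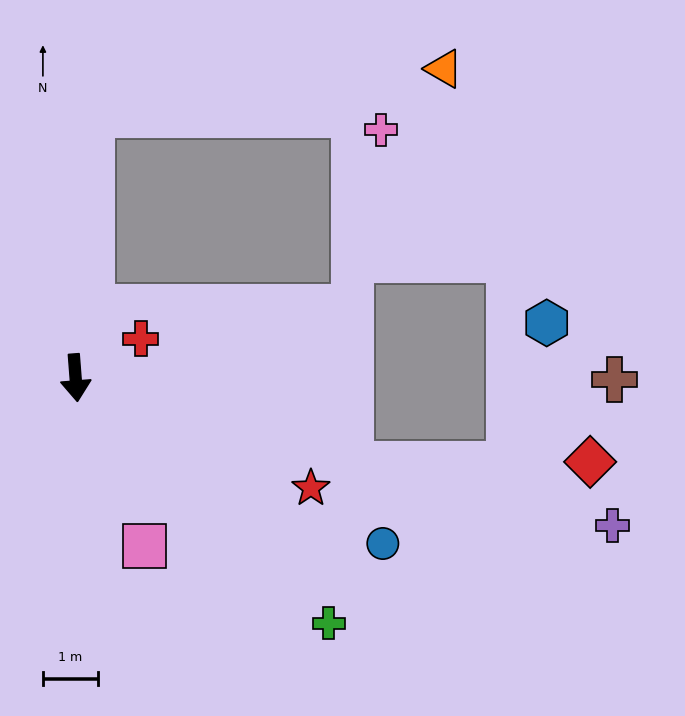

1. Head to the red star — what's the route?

turn left 60°, forward 4.8 m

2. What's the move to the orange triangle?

blocked — turn left 172°, forward 4.8 m, then turn right 79°, forward 6.5 m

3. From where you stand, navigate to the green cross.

turn left 41°, forward 6.5 m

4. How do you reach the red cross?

turn left 117°, forward 1.4 m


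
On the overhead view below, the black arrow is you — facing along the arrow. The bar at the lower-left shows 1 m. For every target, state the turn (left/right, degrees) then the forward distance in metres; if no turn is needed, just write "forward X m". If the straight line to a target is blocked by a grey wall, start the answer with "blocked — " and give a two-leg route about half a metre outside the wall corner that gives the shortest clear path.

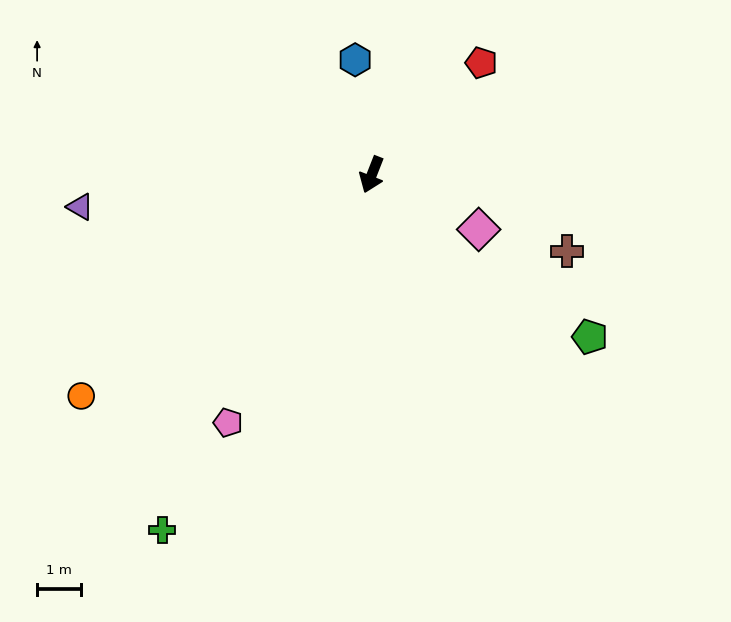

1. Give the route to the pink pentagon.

turn right 9°, forward 6.5 m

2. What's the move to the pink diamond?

turn left 84°, forward 2.7 m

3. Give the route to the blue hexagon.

turn right 150°, forward 2.6 m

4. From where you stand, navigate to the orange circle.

turn right 31°, forward 8.3 m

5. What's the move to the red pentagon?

turn left 157°, forward 3.6 m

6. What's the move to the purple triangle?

turn right 62°, forward 6.7 m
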